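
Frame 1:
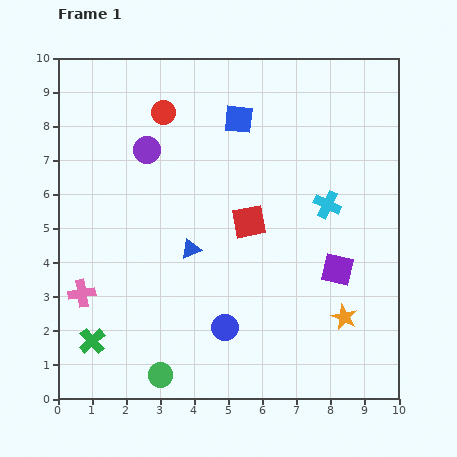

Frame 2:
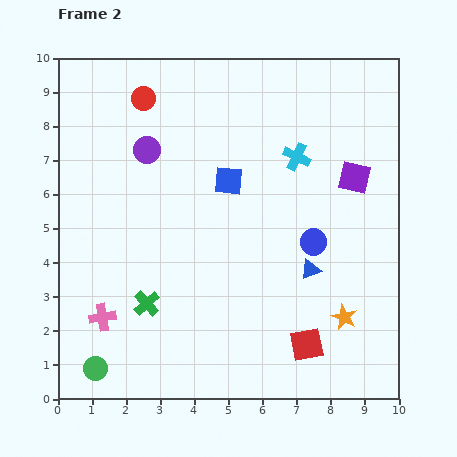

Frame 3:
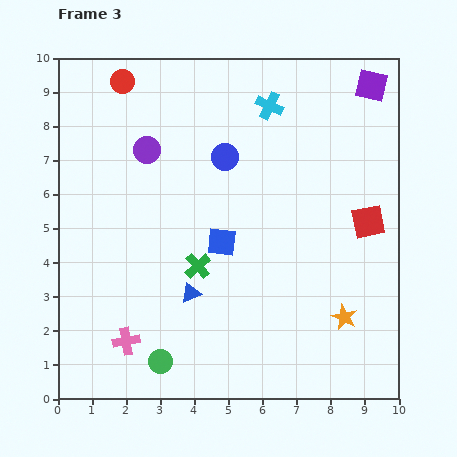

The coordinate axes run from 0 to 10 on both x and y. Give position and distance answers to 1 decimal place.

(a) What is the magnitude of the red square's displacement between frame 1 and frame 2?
4.0

The red square moved from (5.6, 5.2) to (7.3, 1.6), a distance of √(1.7² + 3.6²) ≈ 4.0.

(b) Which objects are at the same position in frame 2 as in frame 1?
the purple circle, the orange star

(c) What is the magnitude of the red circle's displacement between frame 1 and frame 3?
1.5

The red circle moved from (3.1, 8.4) to (1.9, 9.3), a distance of √(1.2² + 0.9²) ≈ 1.5.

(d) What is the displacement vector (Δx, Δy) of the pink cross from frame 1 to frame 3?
(1.3, -1.4)

The pink cross was at (0.7, 3.1) in frame 1 and (2.0, 1.7) in frame 3.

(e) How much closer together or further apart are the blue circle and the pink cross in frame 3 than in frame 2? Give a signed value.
-0.5

Distance in frame 2: 6.6. Distance in frame 3: 6.1.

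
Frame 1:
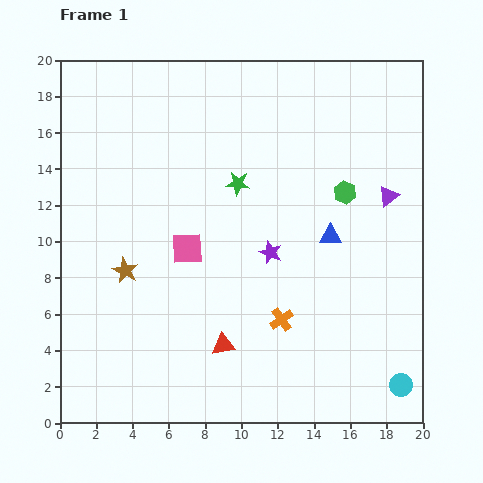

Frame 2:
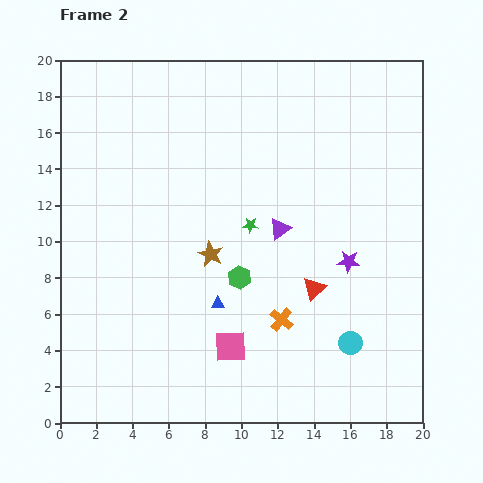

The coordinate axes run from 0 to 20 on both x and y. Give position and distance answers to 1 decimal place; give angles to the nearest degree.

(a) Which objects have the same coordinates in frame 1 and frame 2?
the orange cross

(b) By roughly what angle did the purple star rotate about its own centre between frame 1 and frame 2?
17° counter-clockwise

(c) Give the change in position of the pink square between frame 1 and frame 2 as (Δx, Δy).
(2.4, -5.4)

The pink square was at (7.0, 9.6) in frame 1 and (9.4, 4.2) in frame 2.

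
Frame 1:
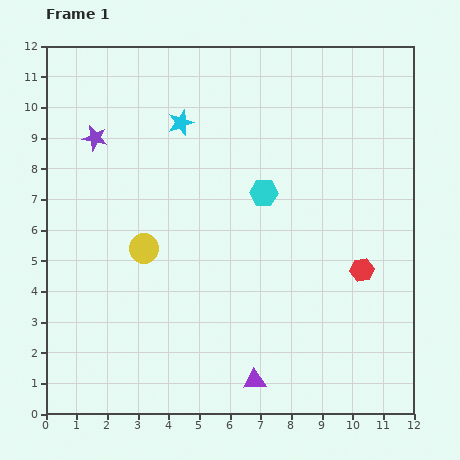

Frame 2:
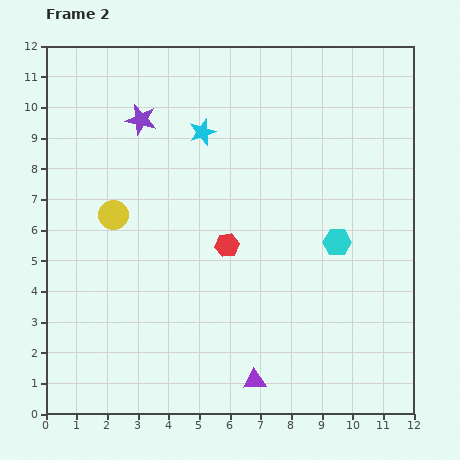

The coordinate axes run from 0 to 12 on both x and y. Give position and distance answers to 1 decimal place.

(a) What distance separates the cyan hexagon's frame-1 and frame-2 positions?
2.9

The cyan hexagon moved from (7.1, 7.2) to (9.5, 5.6), a distance of √(2.4² + 1.6²) ≈ 2.9.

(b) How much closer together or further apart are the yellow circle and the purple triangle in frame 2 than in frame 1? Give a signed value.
+1.5

Distance in frame 1: 5.6. Distance in frame 2: 7.1.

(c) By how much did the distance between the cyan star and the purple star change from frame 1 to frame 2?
-0.8

Distance in frame 1: 2.8. Distance in frame 2: 2.0.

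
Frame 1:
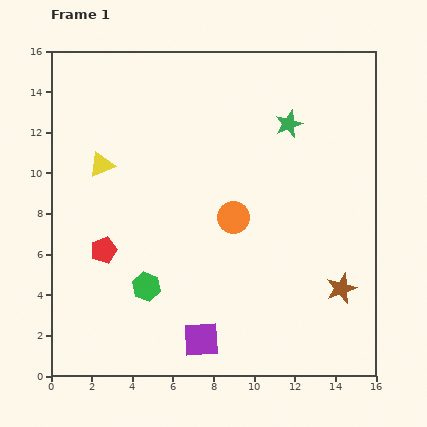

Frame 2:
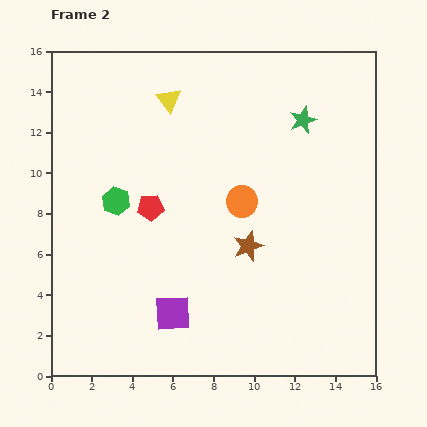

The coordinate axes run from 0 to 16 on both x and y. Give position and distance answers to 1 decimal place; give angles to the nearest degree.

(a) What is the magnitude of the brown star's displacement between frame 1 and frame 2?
5.1

The brown star moved from (14.3, 4.3) to (9.7, 6.4), a distance of √(4.6² + 2.1²) ≈ 5.1.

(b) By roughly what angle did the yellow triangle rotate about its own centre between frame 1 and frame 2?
45° counter-clockwise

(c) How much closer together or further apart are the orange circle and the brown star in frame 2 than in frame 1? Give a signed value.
-4.2

Distance in frame 1: 6.4. Distance in frame 2: 2.2.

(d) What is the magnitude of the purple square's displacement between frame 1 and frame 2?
1.9

The purple square moved from (7.4, 1.8) to (6.0, 3.1), a distance of √(1.4² + 1.3²) ≈ 1.9.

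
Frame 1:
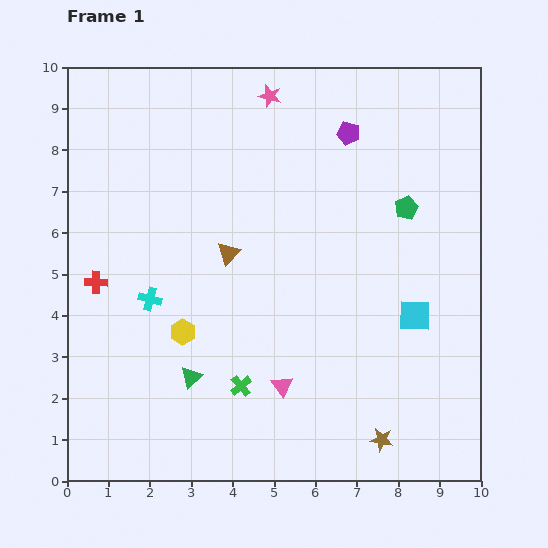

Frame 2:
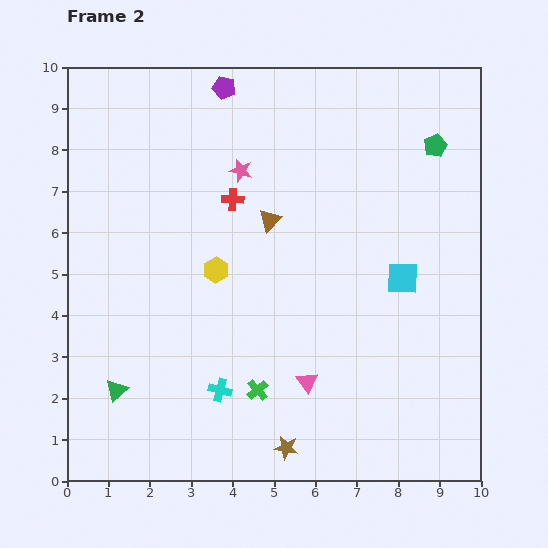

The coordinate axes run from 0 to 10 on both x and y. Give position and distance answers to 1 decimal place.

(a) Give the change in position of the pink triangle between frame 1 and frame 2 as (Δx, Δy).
(0.6, 0.1)

The pink triangle was at (5.2, 2.3) in frame 1 and (5.8, 2.4) in frame 2.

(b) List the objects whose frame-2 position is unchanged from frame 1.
none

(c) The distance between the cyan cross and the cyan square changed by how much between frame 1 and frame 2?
-1.2

Distance in frame 1: 6.4. Distance in frame 2: 5.2.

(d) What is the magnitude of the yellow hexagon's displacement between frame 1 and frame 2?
1.7

The yellow hexagon moved from (2.8, 3.6) to (3.6, 5.1), a distance of √(0.8² + 1.5²) ≈ 1.7.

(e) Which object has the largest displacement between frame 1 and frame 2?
the red cross

(moved 3.9; next 3.2)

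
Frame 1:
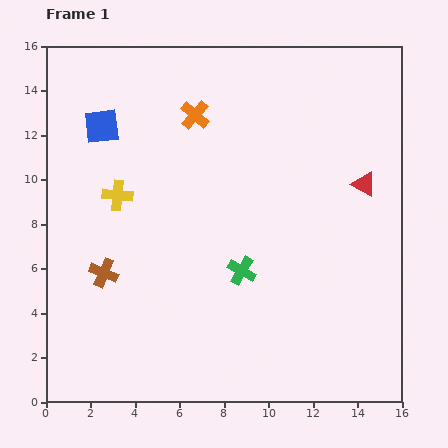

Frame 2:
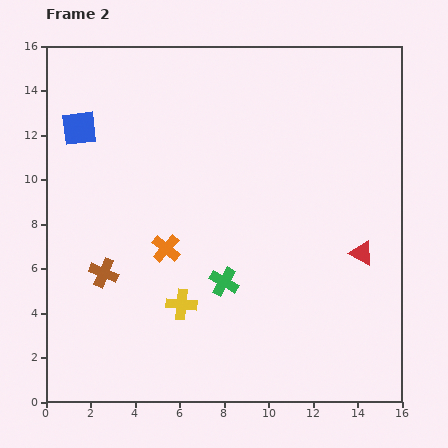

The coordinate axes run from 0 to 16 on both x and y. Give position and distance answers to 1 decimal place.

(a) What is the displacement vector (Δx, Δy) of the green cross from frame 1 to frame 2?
(-0.8, -0.5)

The green cross was at (8.8, 5.9) in frame 1 and (8.0, 5.4) in frame 2.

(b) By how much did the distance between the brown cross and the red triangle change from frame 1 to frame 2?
-0.8

Distance in frame 1: 12.4. Distance in frame 2: 11.6.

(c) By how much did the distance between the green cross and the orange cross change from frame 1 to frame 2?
-4.3

Distance in frame 1: 7.3. Distance in frame 2: 3.0.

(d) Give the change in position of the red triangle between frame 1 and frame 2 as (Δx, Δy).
(-0.1, -3.1)

The red triangle was at (14.3, 9.8) in frame 1 and (14.2, 6.7) in frame 2.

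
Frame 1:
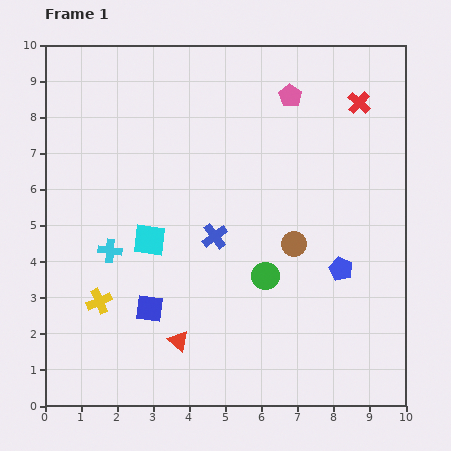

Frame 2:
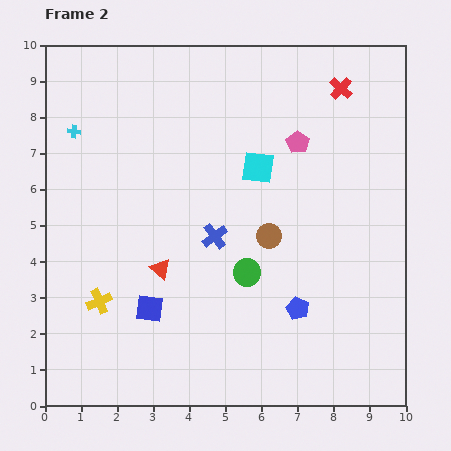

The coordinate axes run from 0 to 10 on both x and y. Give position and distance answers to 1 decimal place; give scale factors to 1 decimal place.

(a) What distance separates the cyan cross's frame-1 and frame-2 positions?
3.4

The cyan cross moved from (1.8, 4.3) to (0.8, 7.6), a distance of √(1.0² + 3.3²) ≈ 3.4.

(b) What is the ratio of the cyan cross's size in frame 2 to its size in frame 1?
0.6×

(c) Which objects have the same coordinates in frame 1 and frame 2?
the yellow cross, the blue cross, the blue square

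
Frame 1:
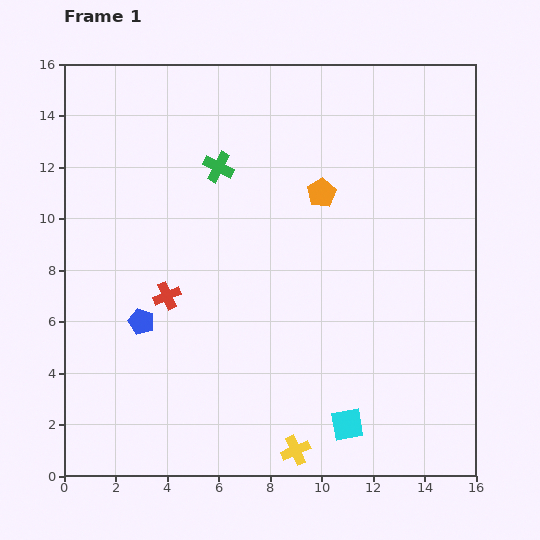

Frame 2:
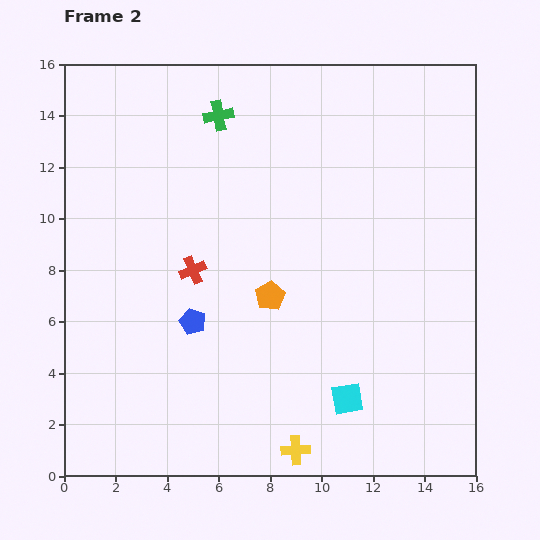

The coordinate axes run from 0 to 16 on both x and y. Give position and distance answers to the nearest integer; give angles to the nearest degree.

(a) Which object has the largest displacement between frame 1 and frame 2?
the orange pentagon

(moved 4; next 2)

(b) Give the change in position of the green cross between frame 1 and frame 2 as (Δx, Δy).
(0, 2)

The green cross was at (6, 12) in frame 1 and (6, 14) in frame 2.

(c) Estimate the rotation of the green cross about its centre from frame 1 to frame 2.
38° counter-clockwise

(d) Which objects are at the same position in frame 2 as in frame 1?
the yellow cross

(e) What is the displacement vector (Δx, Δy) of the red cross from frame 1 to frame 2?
(1, 1)

The red cross was at (4, 7) in frame 1 and (5, 8) in frame 2.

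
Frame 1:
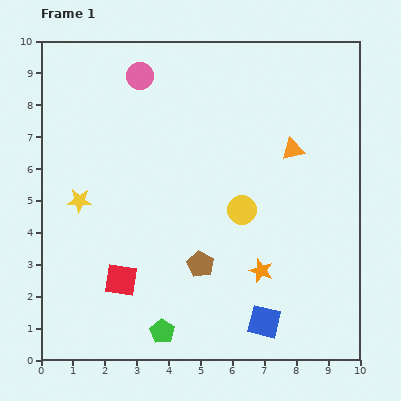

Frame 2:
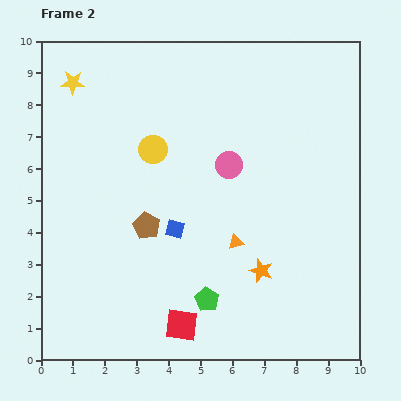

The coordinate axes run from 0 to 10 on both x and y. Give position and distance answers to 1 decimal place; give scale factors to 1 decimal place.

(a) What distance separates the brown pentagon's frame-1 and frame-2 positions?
2.1

The brown pentagon moved from (5.0, 3.0) to (3.3, 4.2), a distance of √(1.7² + 1.2²) ≈ 2.1.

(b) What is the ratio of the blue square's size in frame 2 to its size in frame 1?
0.6×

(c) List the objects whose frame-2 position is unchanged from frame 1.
the orange star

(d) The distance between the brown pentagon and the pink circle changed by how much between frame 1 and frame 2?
-3.0

Distance in frame 1: 6.2. Distance in frame 2: 3.2.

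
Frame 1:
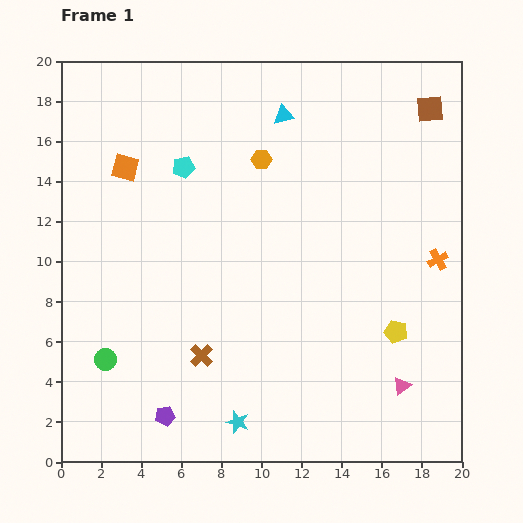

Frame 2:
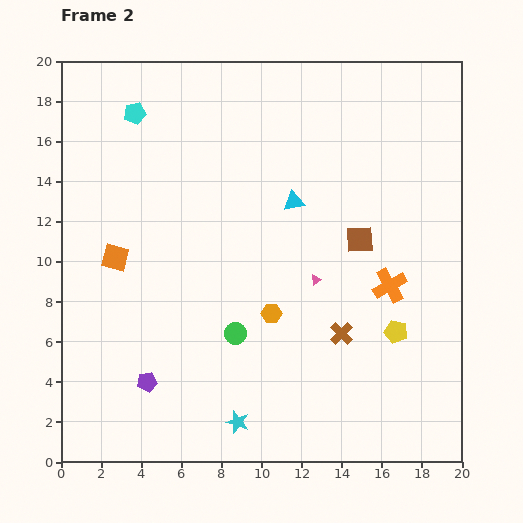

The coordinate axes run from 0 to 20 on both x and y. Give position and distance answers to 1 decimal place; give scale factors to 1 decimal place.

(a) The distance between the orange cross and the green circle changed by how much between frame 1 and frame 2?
-9.2

Distance in frame 1: 17.3. Distance in frame 2: 8.1.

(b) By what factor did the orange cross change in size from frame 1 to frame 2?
1.6×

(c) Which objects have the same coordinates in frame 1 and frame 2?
the cyan star, the yellow pentagon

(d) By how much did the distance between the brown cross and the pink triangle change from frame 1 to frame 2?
-7.1

Distance in frame 1: 10.1. Distance in frame 2: 3.0.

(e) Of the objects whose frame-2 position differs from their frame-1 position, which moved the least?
the purple pentagon

(moved 1.9)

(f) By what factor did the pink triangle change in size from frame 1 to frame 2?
0.6×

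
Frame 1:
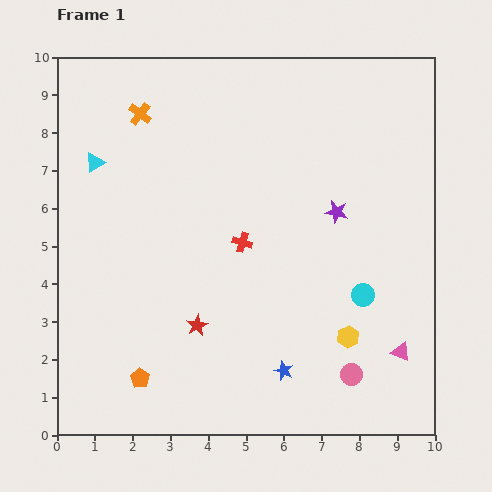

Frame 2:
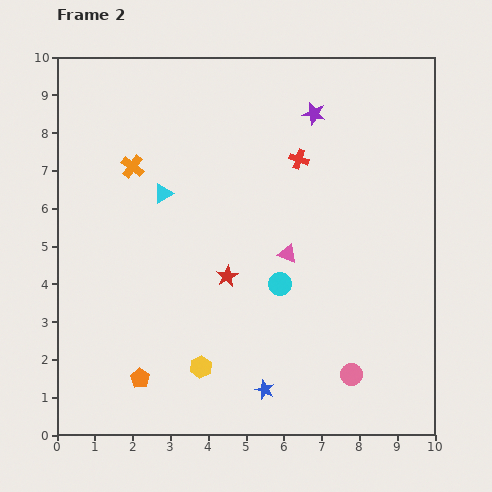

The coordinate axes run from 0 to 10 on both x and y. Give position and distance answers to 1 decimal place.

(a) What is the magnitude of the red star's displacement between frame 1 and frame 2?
1.5

The red star moved from (3.7, 2.9) to (4.5, 4.2), a distance of √(0.8² + 1.3²) ≈ 1.5.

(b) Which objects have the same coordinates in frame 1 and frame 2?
the pink circle, the orange pentagon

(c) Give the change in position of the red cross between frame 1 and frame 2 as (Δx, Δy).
(1.5, 2.2)

The red cross was at (4.9, 5.1) in frame 1 and (6.4, 7.3) in frame 2.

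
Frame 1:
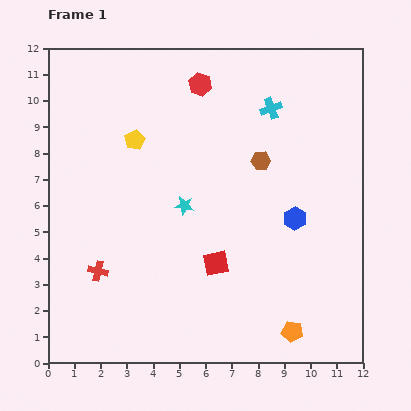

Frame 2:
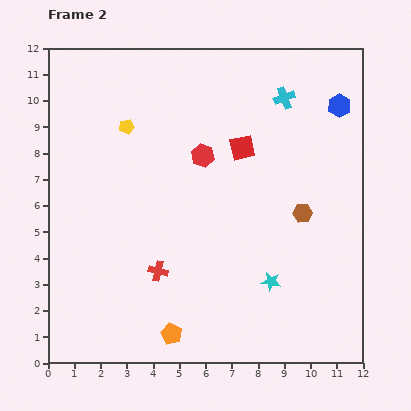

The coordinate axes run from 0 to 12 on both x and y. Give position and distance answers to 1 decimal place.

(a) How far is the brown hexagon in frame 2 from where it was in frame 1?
2.6

The brown hexagon moved from (8.1, 7.7) to (9.7, 5.7), a distance of √(1.6² + 2.0²) ≈ 2.6.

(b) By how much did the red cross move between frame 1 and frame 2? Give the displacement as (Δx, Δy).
(2.3, 0.0)

The red cross was at (1.9, 3.5) in frame 1 and (4.2, 3.5) in frame 2.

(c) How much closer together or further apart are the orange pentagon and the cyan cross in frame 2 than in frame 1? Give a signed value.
+1.5

Distance in frame 1: 8.5. Distance in frame 2: 10.0.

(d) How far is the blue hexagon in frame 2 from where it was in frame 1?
4.6

The blue hexagon moved from (9.4, 5.5) to (11.1, 9.8), a distance of √(1.7² + 4.3²) ≈ 4.6.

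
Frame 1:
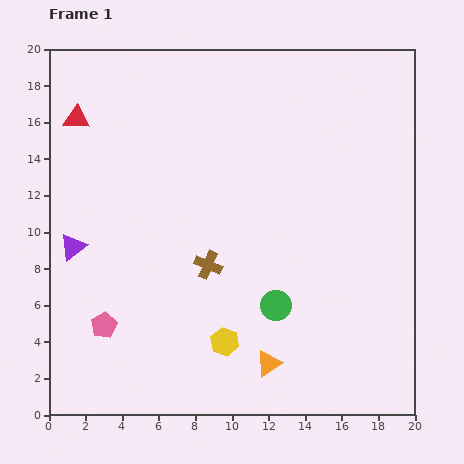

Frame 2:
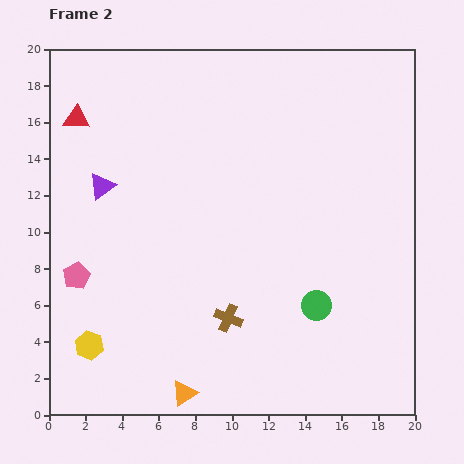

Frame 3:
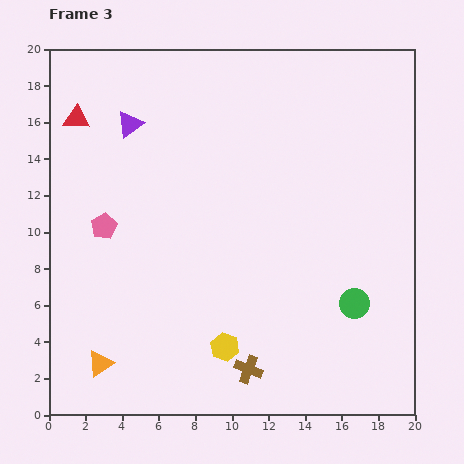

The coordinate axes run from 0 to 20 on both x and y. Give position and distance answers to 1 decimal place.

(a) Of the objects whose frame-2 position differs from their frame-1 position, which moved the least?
the green circle

(moved 2.2)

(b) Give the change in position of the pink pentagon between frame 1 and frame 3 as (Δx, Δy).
(0.0, 5.4)

The pink pentagon was at (3.0, 4.9) in frame 1 and (3.0, 10.3) in frame 3.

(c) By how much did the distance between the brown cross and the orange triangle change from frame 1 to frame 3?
+1.8

Distance in frame 1: 6.3. Distance in frame 3: 8.1.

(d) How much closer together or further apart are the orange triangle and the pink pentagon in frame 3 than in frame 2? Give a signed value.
-1.2

Distance in frame 2: 8.7. Distance in frame 3: 7.5.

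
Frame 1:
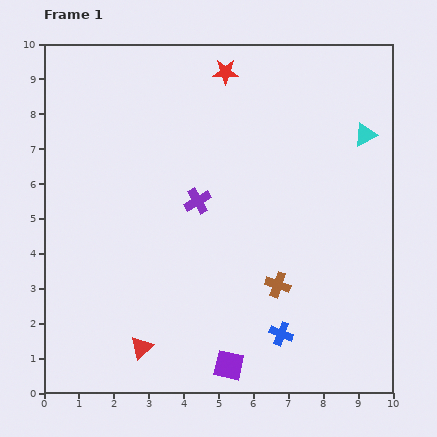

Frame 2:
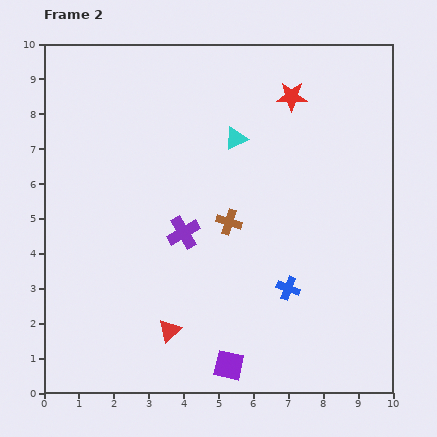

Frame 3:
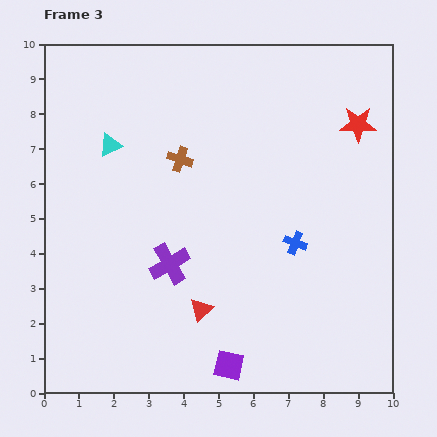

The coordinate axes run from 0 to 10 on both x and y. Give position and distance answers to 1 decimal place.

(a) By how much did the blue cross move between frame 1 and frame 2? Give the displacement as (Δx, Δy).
(0.2, 1.3)

The blue cross was at (6.8, 1.7) in frame 1 and (7.0, 3.0) in frame 2.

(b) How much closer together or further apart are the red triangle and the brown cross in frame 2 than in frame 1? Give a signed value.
-0.8

Distance in frame 1: 4.3. Distance in frame 2: 3.5.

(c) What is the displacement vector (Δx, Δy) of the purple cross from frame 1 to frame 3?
(-0.8, -1.8)

The purple cross was at (4.4, 5.5) in frame 1 and (3.6, 3.7) in frame 3.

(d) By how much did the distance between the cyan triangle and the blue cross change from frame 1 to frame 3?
-0.2

Distance in frame 1: 6.2. Distance in frame 3: 6.0.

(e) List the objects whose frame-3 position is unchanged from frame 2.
the purple square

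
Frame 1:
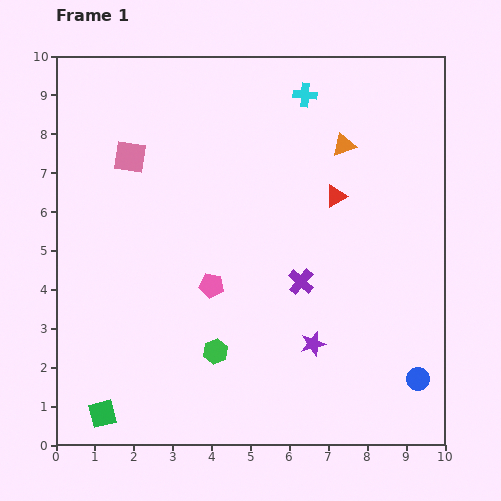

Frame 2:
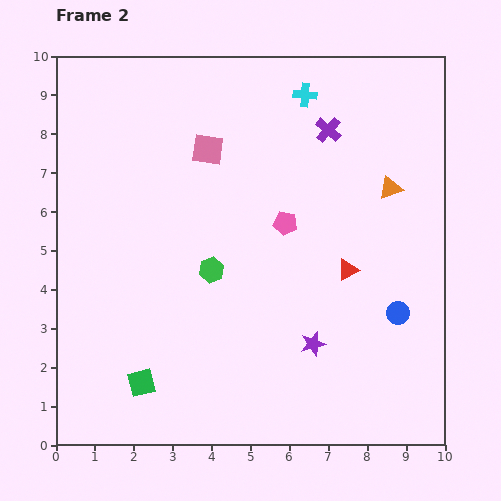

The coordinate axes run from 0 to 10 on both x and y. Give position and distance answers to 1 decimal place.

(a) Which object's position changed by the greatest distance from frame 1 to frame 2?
the purple cross

(moved 4.0; next 2.5)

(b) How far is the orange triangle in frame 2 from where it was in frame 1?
1.6

The orange triangle moved from (7.4, 7.7) to (8.6, 6.6), a distance of √(1.2² + 1.1²) ≈ 1.6.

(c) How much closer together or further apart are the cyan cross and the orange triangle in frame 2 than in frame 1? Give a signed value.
+1.7

Distance in frame 1: 1.6. Distance in frame 2: 3.3.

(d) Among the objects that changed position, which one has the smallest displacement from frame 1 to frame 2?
the green square

(moved 1.3)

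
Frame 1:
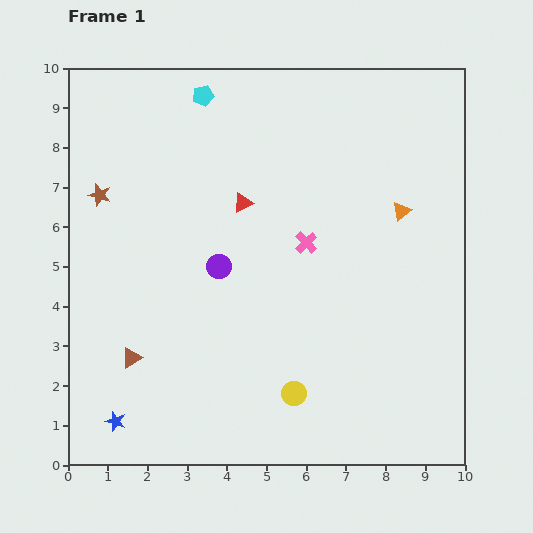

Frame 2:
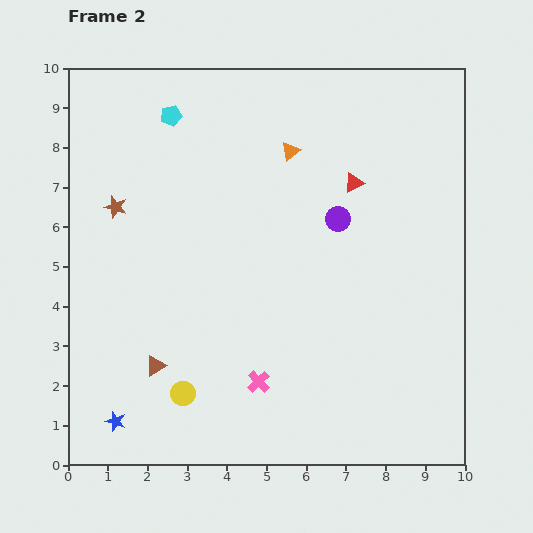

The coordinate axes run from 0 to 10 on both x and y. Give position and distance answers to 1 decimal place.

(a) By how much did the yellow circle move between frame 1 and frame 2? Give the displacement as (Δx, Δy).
(-2.8, 0.0)

The yellow circle was at (5.7, 1.8) in frame 1 and (2.9, 1.8) in frame 2.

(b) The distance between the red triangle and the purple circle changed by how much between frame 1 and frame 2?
-0.7

Distance in frame 1: 1.7. Distance in frame 2: 1.0.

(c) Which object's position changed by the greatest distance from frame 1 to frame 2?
the pink cross

(moved 3.7; next 3.2)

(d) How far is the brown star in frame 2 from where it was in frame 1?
0.5

The brown star moved from (0.8, 6.8) to (1.2, 6.5), a distance of √(0.4² + 0.3²) ≈ 0.5.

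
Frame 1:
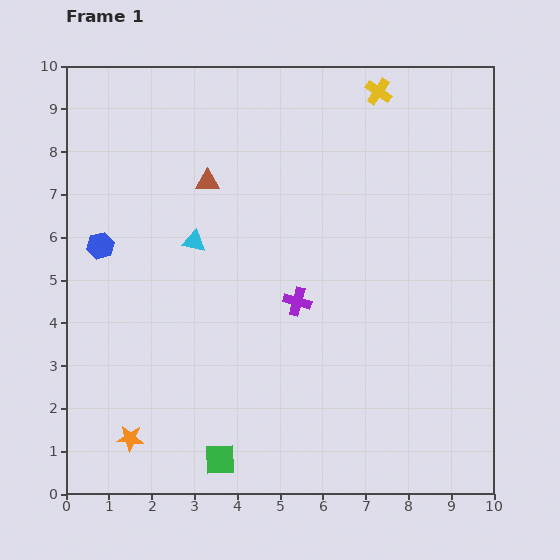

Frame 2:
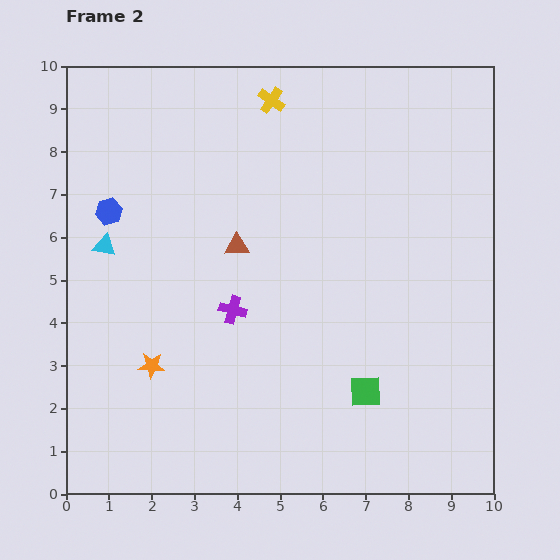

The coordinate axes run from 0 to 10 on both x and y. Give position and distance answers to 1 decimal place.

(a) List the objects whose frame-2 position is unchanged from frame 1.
none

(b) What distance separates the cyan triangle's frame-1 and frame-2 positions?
2.1

The cyan triangle moved from (3.0, 5.9) to (0.9, 5.8), a distance of √(2.1² + 0.1²) ≈ 2.1.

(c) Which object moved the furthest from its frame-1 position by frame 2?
the green square

(moved 3.8; next 2.5)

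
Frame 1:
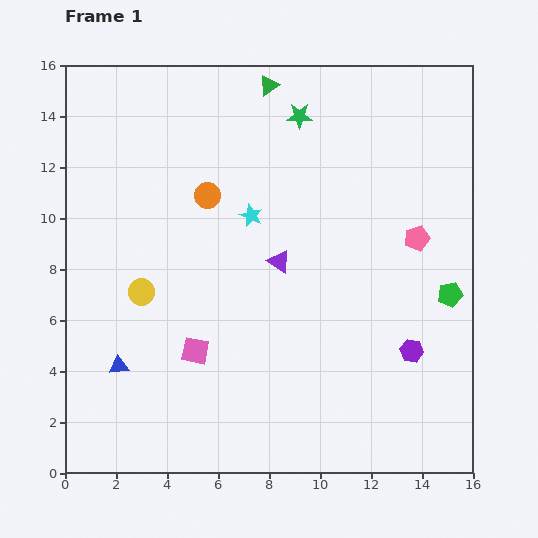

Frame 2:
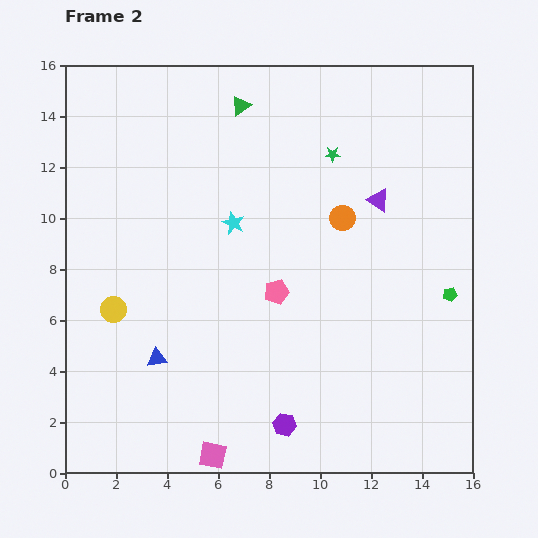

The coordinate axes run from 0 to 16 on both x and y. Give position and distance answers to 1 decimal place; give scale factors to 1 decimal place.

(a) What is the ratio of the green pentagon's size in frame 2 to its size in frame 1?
0.6×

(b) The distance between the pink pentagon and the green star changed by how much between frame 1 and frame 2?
-0.8

Distance in frame 1: 6.6. Distance in frame 2: 5.8.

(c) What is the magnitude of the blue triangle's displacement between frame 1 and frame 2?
1.5

The blue triangle moved from (2.1, 4.2) to (3.6, 4.5), a distance of √(1.5² + 0.3²) ≈ 1.5.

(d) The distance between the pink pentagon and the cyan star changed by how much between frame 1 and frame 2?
-3.4

Distance in frame 1: 6.6. Distance in frame 2: 3.2.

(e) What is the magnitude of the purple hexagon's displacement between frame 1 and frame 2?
5.8

The purple hexagon moved from (13.6, 4.8) to (8.6, 1.9), a distance of √(5.0² + 2.9²) ≈ 5.8.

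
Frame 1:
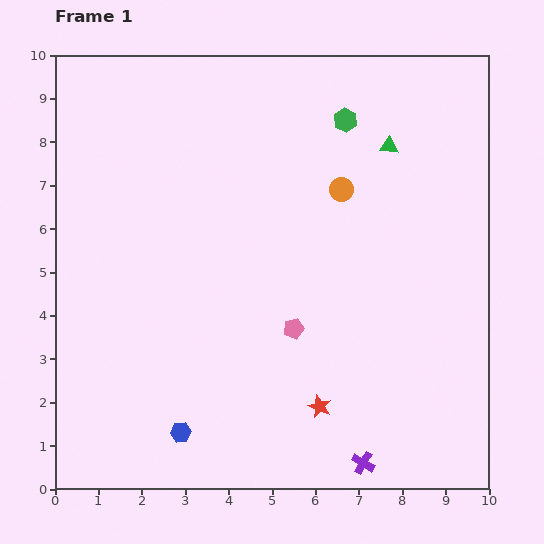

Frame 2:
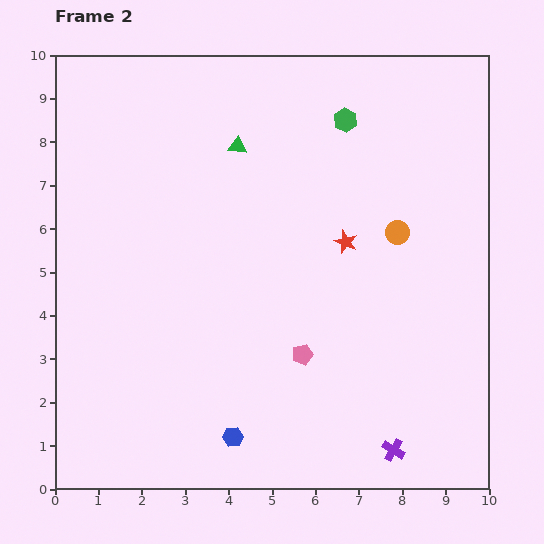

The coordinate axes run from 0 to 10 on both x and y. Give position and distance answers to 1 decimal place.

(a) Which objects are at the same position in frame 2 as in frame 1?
the green hexagon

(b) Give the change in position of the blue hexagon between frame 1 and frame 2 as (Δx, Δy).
(1.2, -0.1)

The blue hexagon was at (2.9, 1.3) in frame 1 and (4.1, 1.2) in frame 2.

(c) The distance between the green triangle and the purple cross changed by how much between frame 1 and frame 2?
+0.6

Distance in frame 1: 7.3. Distance in frame 2: 7.9.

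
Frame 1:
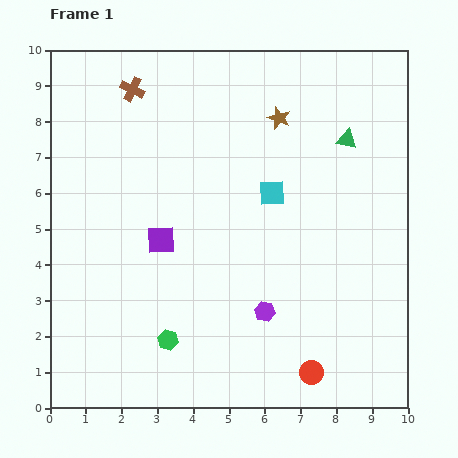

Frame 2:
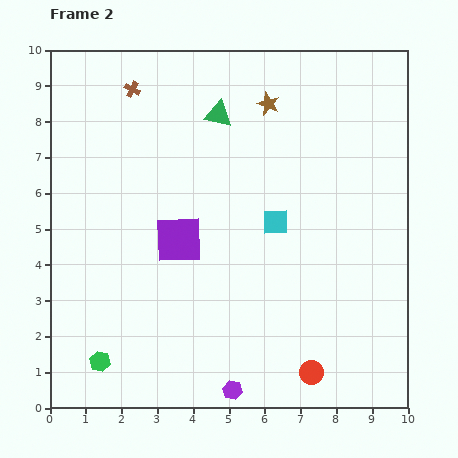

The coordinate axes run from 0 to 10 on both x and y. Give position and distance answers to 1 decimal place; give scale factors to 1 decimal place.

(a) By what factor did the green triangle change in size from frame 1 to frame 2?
1.4×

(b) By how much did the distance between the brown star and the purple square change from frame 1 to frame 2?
-0.2

Distance in frame 1: 4.7. Distance in frame 2: 4.5.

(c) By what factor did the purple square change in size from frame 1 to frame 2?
1.7×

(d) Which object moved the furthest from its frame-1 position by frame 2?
the green triangle

(moved 3.7; next 2.4)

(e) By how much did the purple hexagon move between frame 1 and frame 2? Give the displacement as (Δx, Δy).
(-0.9, -2.2)

The purple hexagon was at (6.0, 2.7) in frame 1 and (5.1, 0.5) in frame 2.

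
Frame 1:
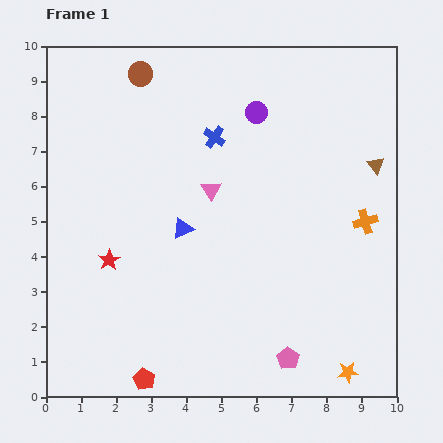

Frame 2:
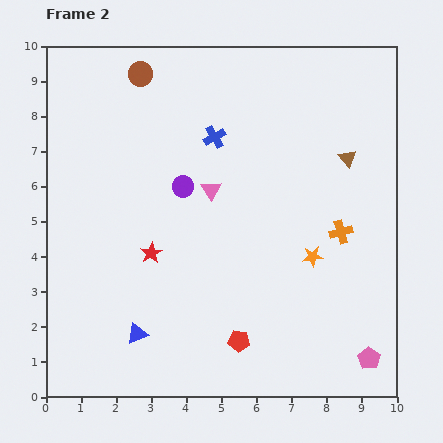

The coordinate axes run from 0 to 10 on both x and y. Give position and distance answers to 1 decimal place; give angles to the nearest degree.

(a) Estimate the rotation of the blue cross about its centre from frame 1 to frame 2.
26° clockwise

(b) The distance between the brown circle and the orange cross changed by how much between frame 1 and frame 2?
-0.4

Distance in frame 1: 7.7. Distance in frame 2: 7.3.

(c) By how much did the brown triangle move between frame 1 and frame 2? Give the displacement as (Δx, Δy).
(-0.8, 0.2)

The brown triangle was at (9.4, 6.6) in frame 1 and (8.6, 6.8) in frame 2.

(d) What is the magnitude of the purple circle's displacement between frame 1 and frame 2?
3.0

The purple circle moved from (6.0, 8.1) to (3.9, 6.0), a distance of √(2.1² + 2.1²) ≈ 3.0.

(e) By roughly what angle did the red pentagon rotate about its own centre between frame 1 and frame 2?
25° counter-clockwise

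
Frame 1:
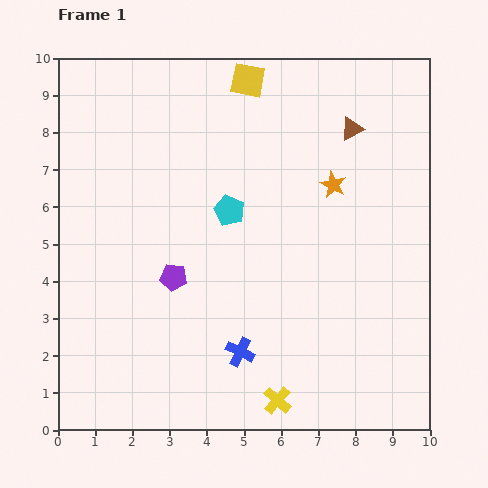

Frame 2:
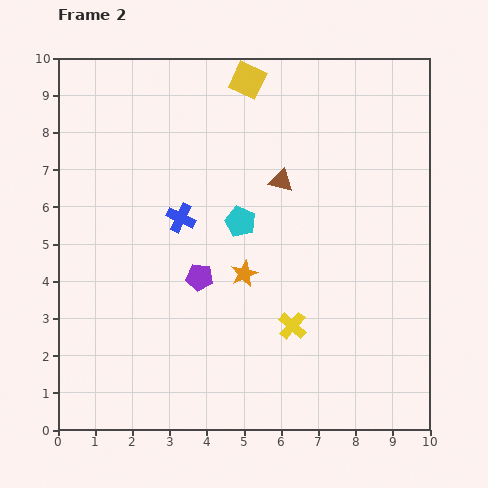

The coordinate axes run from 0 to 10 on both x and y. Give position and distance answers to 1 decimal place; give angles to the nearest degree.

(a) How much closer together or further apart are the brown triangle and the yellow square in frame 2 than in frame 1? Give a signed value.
-0.3

Distance in frame 1: 3.1. Distance in frame 2: 2.8.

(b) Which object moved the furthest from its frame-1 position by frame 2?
the blue cross

(moved 3.9; next 3.4)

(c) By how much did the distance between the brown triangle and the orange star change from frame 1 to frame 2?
+1.1

Distance in frame 1: 1.6. Distance in frame 2: 2.7.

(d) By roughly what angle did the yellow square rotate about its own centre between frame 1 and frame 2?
15° clockwise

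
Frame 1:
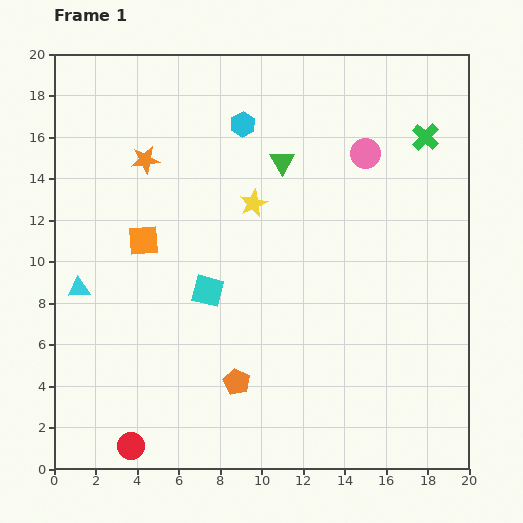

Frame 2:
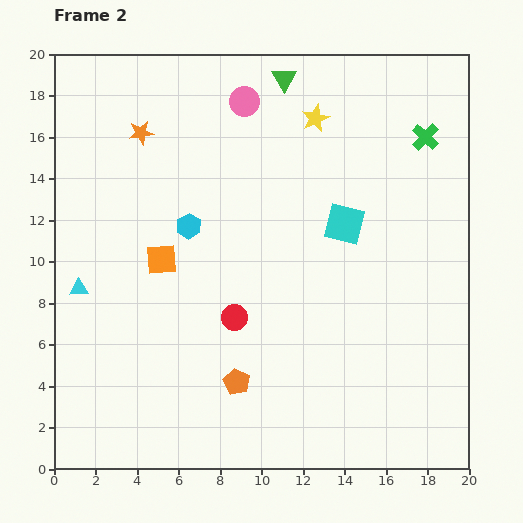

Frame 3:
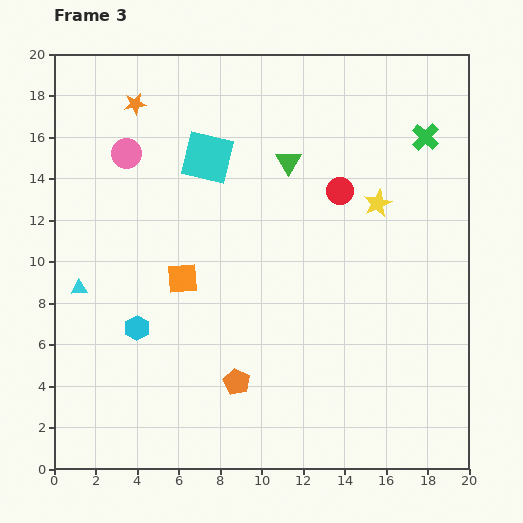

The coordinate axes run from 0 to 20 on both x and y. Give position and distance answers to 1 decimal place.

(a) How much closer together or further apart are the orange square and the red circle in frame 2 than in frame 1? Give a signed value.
-5.4

Distance in frame 1: 9.9. Distance in frame 2: 4.5.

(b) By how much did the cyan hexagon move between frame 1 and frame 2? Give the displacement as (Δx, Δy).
(-2.6, -4.9)

The cyan hexagon was at (9.1, 16.6) in frame 1 and (6.5, 11.7) in frame 2.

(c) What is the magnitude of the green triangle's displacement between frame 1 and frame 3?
0.3

The green triangle moved from (11.0, 14.8) to (11.3, 14.8), a distance of √(0.3² + 0.0²) ≈ 0.3.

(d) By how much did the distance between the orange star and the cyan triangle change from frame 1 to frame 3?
+2.3

Distance in frame 1: 7.0. Distance in frame 3: 9.3.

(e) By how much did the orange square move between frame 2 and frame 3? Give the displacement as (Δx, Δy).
(1.0, -0.9)

The orange square was at (5.2, 10.1) in frame 2 and (6.2, 9.2) in frame 3.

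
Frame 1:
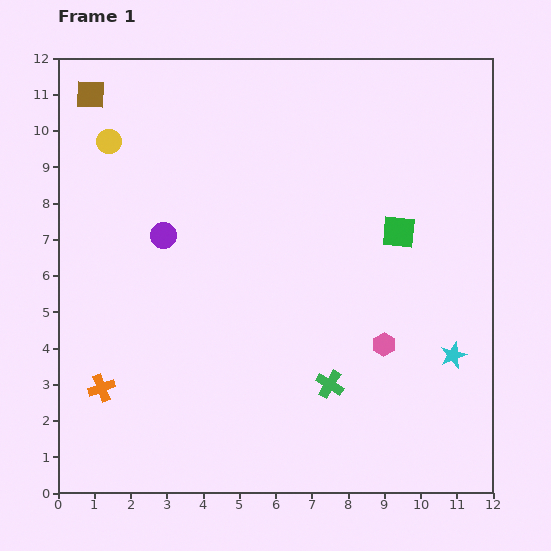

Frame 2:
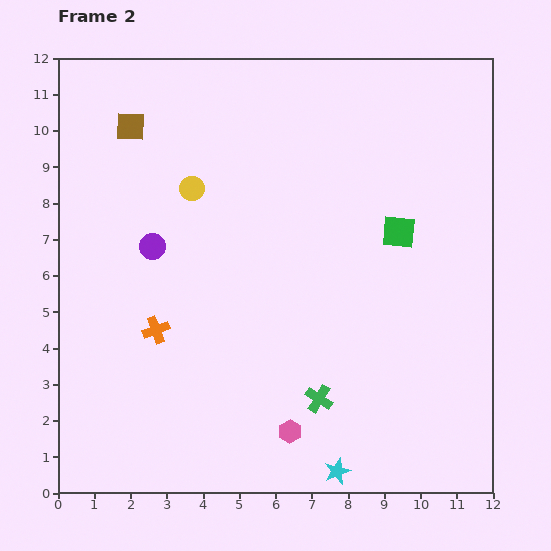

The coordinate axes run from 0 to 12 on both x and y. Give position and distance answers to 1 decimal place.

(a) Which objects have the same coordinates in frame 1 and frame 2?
the green square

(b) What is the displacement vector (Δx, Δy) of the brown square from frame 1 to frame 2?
(1.1, -0.9)

The brown square was at (0.9, 11.0) in frame 1 and (2.0, 10.1) in frame 2.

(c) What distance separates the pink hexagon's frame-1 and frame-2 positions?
3.5

The pink hexagon moved from (9.0, 4.1) to (6.4, 1.7), a distance of √(2.6² + 2.4²) ≈ 3.5.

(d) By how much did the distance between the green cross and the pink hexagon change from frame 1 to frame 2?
-0.7

Distance in frame 1: 1.9. Distance in frame 2: 1.2.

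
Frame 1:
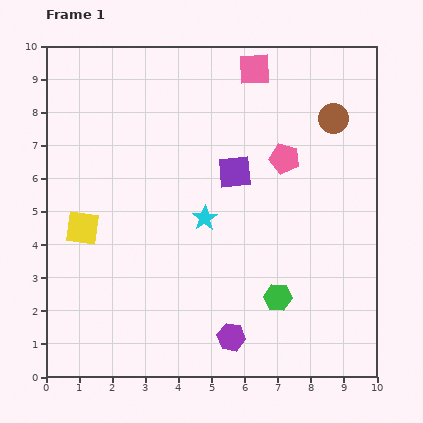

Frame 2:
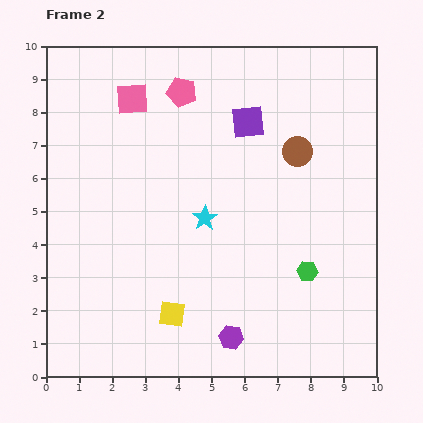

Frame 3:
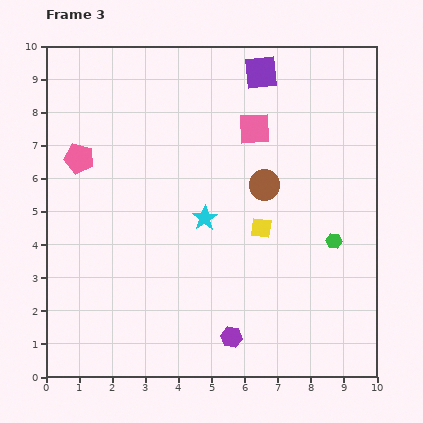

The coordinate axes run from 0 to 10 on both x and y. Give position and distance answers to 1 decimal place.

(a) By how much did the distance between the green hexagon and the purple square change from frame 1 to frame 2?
+0.8

Distance in frame 1: 4.0. Distance in frame 2: 4.8.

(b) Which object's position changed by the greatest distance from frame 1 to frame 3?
the pink pentagon

(moved 6.2; next 5.4)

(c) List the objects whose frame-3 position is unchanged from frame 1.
the purple hexagon, the cyan star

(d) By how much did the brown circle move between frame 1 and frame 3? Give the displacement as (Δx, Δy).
(-2.1, -2.0)

The brown circle was at (8.7, 7.8) in frame 1 and (6.6, 5.8) in frame 3.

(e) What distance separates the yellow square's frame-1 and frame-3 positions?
5.4

The yellow square moved from (1.1, 4.5) to (6.5, 4.5), a distance of √(5.4² + 0.0²) ≈ 5.4.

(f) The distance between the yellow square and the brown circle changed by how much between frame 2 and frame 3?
-4.9

Distance in frame 2: 6.2. Distance in frame 3: 1.3.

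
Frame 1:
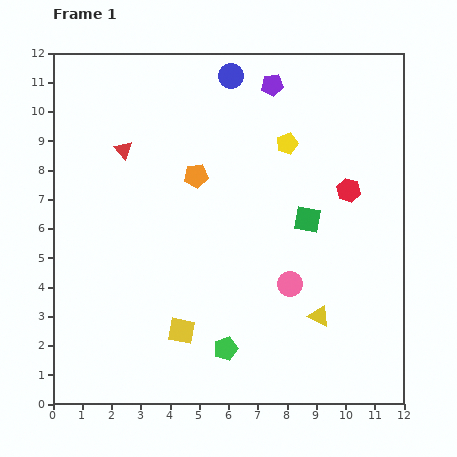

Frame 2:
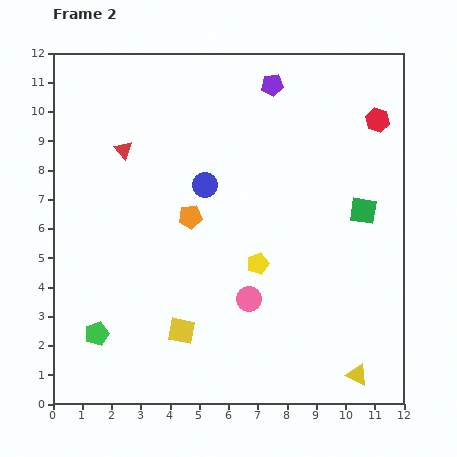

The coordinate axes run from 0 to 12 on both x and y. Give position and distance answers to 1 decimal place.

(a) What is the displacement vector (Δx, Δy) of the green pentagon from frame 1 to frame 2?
(-4.4, 0.5)

The green pentagon was at (5.9, 1.9) in frame 1 and (1.5, 2.4) in frame 2.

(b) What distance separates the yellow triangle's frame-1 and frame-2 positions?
2.4

The yellow triangle moved from (9.1, 3.0) to (10.4, 1.0), a distance of √(1.3² + 2.0²) ≈ 2.4.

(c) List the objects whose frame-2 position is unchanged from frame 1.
the red triangle, the yellow square, the purple pentagon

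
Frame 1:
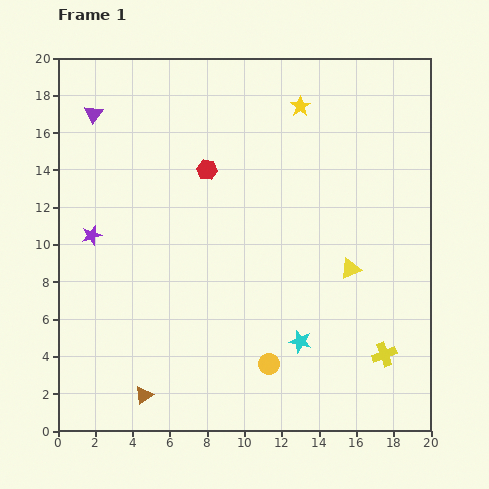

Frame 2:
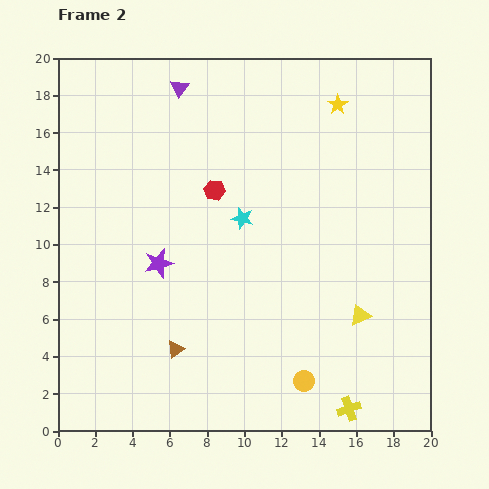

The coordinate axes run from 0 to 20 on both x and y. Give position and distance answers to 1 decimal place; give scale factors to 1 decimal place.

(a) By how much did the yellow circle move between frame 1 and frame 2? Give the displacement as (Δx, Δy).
(1.9, -0.9)

The yellow circle was at (11.3, 3.6) in frame 1 and (13.2, 2.7) in frame 2.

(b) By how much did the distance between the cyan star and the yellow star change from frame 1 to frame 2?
-4.6

Distance in frame 1: 12.6. Distance in frame 2: 8.0.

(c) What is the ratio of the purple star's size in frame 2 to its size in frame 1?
1.5×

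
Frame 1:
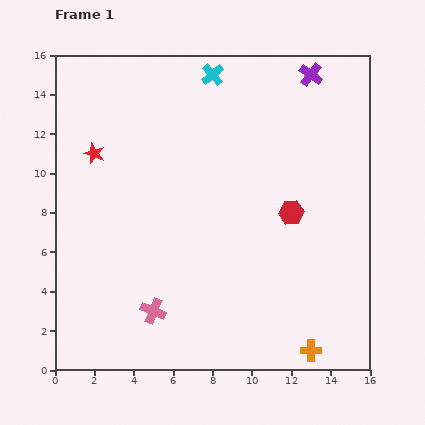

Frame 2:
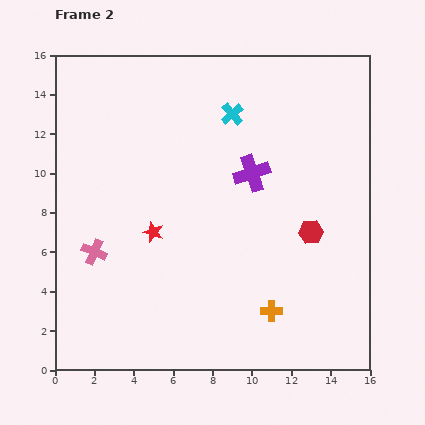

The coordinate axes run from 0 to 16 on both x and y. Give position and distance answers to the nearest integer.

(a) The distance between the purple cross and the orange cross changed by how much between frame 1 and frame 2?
-7

Distance in frame 1: 14. Distance in frame 2: 7.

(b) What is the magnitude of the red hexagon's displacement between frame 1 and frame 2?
1

The red hexagon moved from (12, 8) to (13, 7), a distance of √(1² + 1²) ≈ 1.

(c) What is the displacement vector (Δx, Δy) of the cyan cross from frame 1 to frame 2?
(1, -2)

The cyan cross was at (8, 15) in frame 1 and (9, 13) in frame 2.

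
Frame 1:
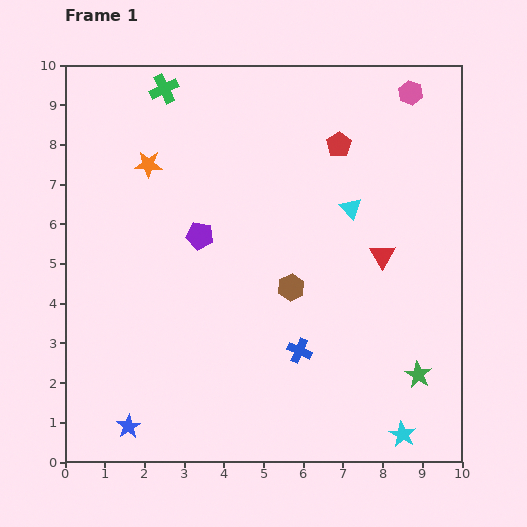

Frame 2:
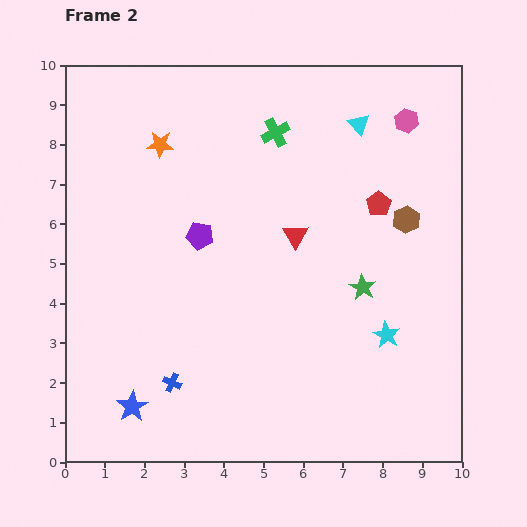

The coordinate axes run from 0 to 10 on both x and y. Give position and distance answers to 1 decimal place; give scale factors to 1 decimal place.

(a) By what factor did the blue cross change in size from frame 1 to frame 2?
0.8×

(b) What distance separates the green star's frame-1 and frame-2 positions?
2.6

The green star moved from (8.9, 2.2) to (7.5, 4.4), a distance of √(1.4² + 2.2²) ≈ 2.6.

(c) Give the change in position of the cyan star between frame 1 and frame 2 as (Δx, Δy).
(-0.4, 2.5)

The cyan star was at (8.5, 0.7) in frame 1 and (8.1, 3.2) in frame 2.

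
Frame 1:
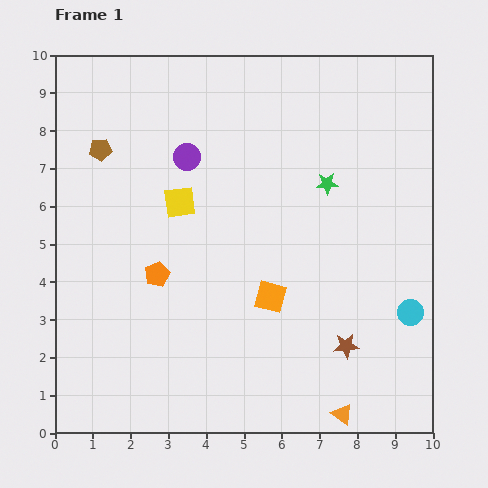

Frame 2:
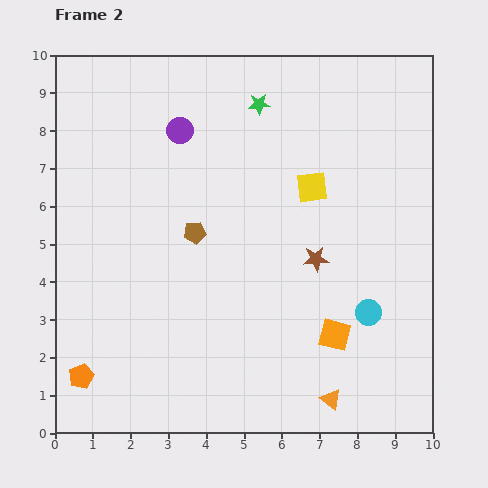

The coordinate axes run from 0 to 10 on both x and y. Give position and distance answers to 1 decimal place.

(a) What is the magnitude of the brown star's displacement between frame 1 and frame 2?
2.4

The brown star moved from (7.7, 2.3) to (6.9, 4.6), a distance of √(0.8² + 2.3²) ≈ 2.4.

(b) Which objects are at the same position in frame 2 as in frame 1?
none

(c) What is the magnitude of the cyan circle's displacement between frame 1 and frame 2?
1.1

The cyan circle moved from (9.4, 3.2) to (8.3, 3.2), a distance of √(1.1² + 0.0²) ≈ 1.1.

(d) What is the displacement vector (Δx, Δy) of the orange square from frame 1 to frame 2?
(1.7, -1.0)

The orange square was at (5.7, 3.6) in frame 1 and (7.4, 2.6) in frame 2.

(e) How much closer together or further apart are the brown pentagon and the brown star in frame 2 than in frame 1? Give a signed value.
-5.0

Distance in frame 1: 8.3. Distance in frame 2: 3.3.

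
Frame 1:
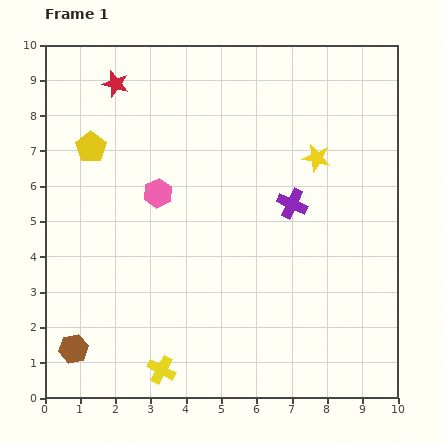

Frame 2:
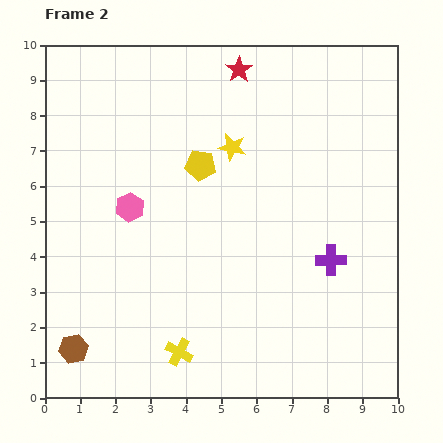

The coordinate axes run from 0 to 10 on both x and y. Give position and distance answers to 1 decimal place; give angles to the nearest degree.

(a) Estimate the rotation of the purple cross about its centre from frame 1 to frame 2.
26° counter-clockwise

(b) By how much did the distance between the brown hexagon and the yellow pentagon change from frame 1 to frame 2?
+0.6

Distance in frame 1: 5.7. Distance in frame 2: 6.3.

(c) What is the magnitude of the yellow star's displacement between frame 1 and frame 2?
2.4

The yellow star moved from (7.7, 6.8) to (5.3, 7.1), a distance of √(2.4² + 0.3²) ≈ 2.4.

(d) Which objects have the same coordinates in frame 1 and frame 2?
the brown hexagon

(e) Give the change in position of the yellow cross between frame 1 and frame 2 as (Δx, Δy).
(0.5, 0.5)

The yellow cross was at (3.3, 0.8) in frame 1 and (3.8, 1.3) in frame 2.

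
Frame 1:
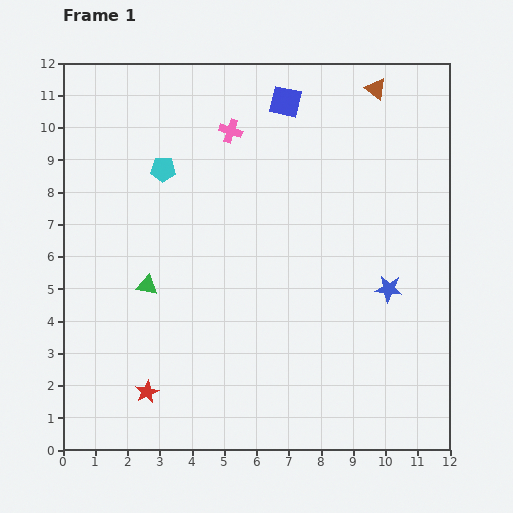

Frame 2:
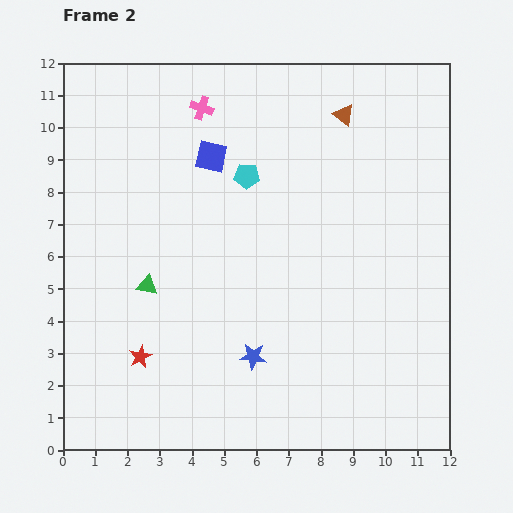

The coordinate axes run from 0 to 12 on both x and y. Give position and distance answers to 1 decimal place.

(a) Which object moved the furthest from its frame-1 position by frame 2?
the blue star

(moved 4.7; next 2.9)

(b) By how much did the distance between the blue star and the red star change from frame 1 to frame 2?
-4.7

Distance in frame 1: 8.2. Distance in frame 2: 3.5.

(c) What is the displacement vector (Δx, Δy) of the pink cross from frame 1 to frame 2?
(-0.9, 0.7)

The pink cross was at (5.2, 9.9) in frame 1 and (4.3, 10.6) in frame 2.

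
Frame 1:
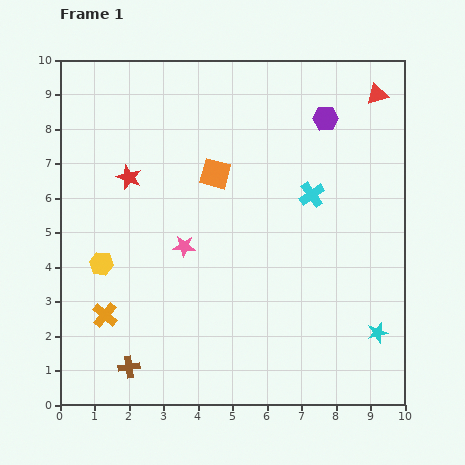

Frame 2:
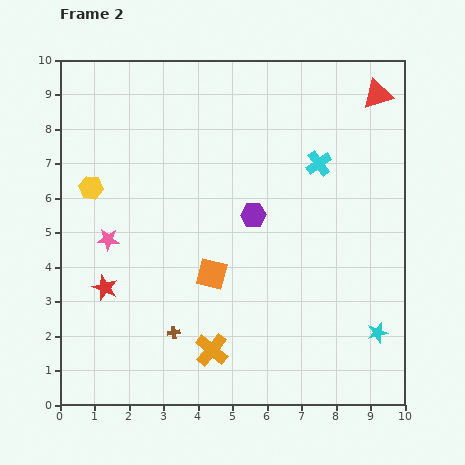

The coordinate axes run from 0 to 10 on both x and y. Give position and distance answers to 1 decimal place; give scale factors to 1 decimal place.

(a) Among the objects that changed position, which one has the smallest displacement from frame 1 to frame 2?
the cyan cross

(moved 0.9)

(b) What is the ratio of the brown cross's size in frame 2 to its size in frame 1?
0.6×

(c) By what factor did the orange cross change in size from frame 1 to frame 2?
1.3×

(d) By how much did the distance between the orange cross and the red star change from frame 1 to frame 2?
-0.5

Distance in frame 1: 4.1. Distance in frame 2: 3.6.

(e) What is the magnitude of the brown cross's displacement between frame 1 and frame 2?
1.6

The brown cross moved from (2.0, 1.1) to (3.3, 2.1), a distance of √(1.3² + 1.0²) ≈ 1.6.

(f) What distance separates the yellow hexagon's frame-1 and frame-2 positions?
2.2

The yellow hexagon moved from (1.2, 4.1) to (0.9, 6.3), a distance of √(0.3² + 2.2²) ≈ 2.2.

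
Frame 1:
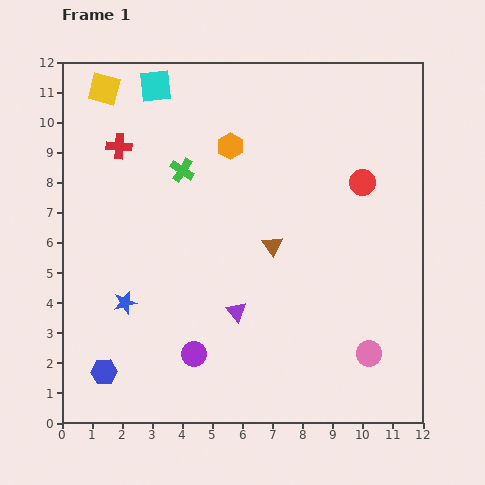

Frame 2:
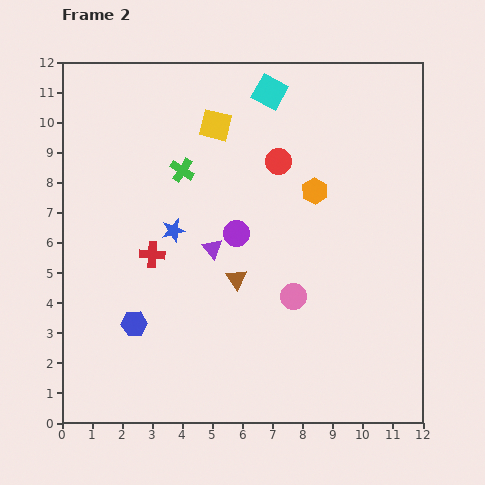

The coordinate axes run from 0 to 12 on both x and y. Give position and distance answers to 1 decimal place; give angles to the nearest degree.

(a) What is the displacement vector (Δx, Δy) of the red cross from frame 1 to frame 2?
(1.1, -3.6)

The red cross was at (1.9, 9.2) in frame 1 and (3.0, 5.6) in frame 2.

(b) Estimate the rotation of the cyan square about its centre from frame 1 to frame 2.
35° clockwise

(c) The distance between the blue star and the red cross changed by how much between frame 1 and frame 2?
-4.1

Distance in frame 1: 5.2. Distance in frame 2: 1.1.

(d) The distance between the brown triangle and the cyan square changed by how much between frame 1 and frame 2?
-0.3

Distance in frame 1: 6.6. Distance in frame 2: 6.3.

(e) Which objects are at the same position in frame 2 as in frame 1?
the green cross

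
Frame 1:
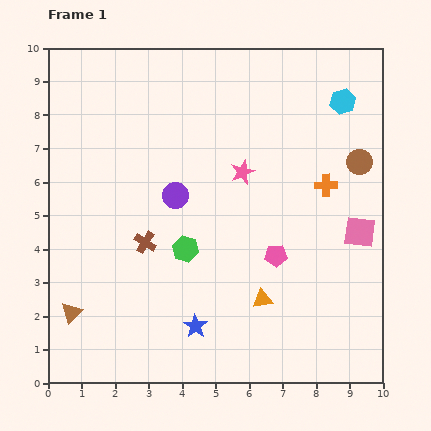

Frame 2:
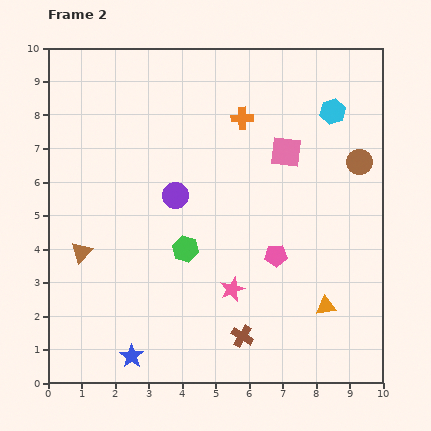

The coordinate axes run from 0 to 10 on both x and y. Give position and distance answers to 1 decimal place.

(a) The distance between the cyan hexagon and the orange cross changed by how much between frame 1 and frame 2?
+0.2

Distance in frame 1: 2.5. Distance in frame 2: 2.7.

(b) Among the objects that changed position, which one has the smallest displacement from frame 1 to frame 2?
the cyan hexagon

(moved 0.4)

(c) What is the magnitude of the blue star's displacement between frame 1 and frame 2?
2.1

The blue star moved from (4.4, 1.7) to (2.5, 0.8), a distance of √(1.9² + 0.9²) ≈ 2.1.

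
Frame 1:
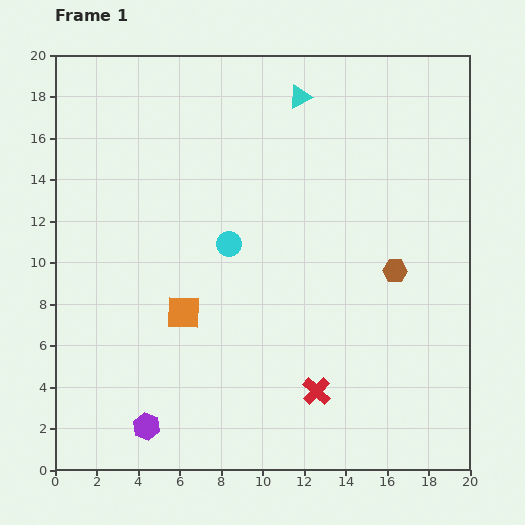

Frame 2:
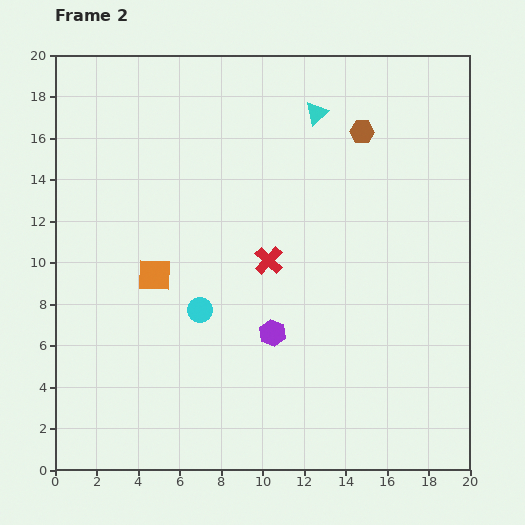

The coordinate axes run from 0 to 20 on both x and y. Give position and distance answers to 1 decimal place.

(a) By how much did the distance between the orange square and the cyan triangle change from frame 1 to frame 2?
-0.8

Distance in frame 1: 11.8. Distance in frame 2: 11.0.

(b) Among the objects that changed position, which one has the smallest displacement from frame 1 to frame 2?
the cyan triangle

(moved 1.1)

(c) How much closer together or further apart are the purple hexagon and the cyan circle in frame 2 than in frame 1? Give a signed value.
-6.0

Distance in frame 1: 9.7. Distance in frame 2: 3.7.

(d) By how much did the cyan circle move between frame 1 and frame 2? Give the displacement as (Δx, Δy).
(-1.4, -3.2)

The cyan circle was at (8.4, 10.9) in frame 1 and (7.0, 7.7) in frame 2.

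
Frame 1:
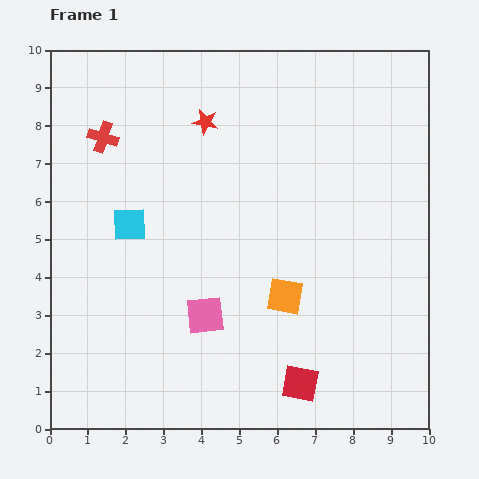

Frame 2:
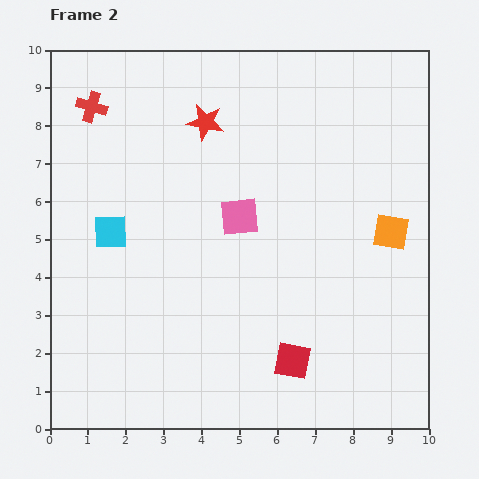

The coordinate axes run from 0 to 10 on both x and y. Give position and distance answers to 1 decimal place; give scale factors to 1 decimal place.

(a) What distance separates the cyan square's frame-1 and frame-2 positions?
0.5

The cyan square moved from (2.1, 5.4) to (1.6, 5.2), a distance of √(0.5² + 0.2²) ≈ 0.5.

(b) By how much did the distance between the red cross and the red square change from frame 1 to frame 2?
+0.2

Distance in frame 1: 8.3. Distance in frame 2: 8.5.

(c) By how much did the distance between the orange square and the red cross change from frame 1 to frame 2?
+2.2

Distance in frame 1: 6.4. Distance in frame 2: 8.6.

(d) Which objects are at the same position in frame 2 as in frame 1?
the red star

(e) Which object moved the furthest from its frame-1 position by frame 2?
the orange square

(moved 3.3; next 2.8)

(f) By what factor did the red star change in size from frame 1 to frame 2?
1.5×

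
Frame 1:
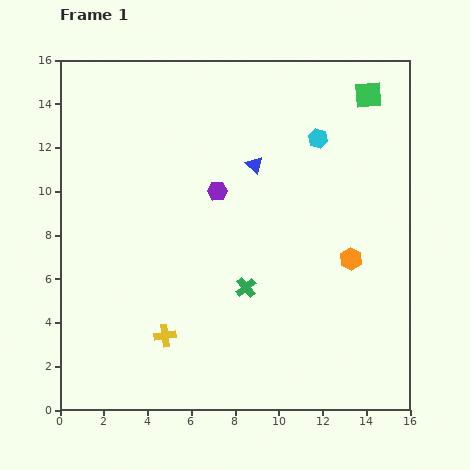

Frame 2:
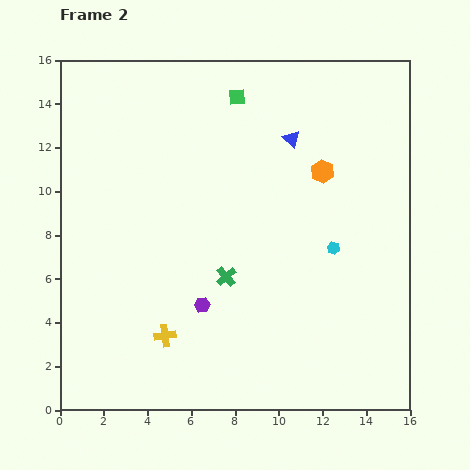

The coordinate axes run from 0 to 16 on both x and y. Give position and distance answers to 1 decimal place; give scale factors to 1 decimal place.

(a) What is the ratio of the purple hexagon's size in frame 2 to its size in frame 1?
0.8×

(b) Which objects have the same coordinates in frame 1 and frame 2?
the yellow cross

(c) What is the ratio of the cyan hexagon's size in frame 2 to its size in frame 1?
0.6×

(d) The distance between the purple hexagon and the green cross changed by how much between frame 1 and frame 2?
-2.9

Distance in frame 1: 4.6. Distance in frame 2: 1.7.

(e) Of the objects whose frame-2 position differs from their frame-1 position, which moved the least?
the green cross

(moved 1.0)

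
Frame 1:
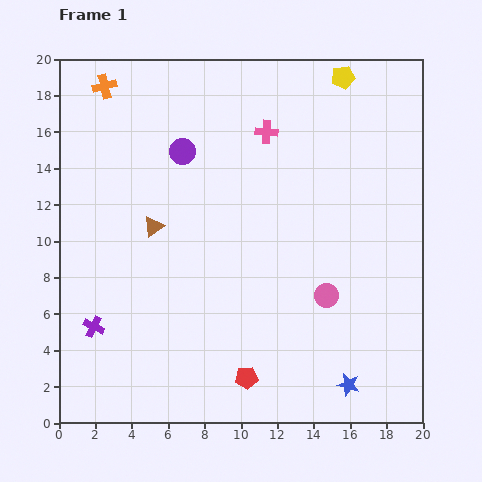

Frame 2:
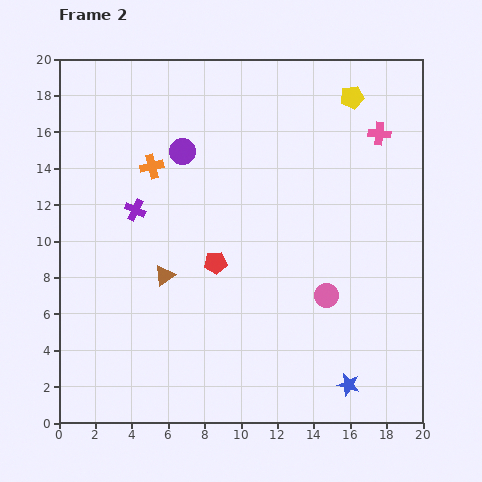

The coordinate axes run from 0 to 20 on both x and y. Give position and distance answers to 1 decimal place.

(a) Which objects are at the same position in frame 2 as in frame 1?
the blue star, the purple circle, the pink circle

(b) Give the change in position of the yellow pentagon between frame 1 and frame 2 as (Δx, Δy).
(0.5, -1.1)

The yellow pentagon was at (15.6, 19.0) in frame 1 and (16.1, 17.9) in frame 2.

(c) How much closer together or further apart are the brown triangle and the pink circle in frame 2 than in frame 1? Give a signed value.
-1.2

Distance in frame 1: 10.2. Distance in frame 2: 9.0.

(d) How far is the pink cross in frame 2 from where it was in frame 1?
6.2

The pink cross moved from (11.4, 16.0) to (17.6, 15.9), a distance of √(6.2² + 0.1²) ≈ 6.2.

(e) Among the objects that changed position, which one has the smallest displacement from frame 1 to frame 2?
the yellow pentagon

(moved 1.2)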